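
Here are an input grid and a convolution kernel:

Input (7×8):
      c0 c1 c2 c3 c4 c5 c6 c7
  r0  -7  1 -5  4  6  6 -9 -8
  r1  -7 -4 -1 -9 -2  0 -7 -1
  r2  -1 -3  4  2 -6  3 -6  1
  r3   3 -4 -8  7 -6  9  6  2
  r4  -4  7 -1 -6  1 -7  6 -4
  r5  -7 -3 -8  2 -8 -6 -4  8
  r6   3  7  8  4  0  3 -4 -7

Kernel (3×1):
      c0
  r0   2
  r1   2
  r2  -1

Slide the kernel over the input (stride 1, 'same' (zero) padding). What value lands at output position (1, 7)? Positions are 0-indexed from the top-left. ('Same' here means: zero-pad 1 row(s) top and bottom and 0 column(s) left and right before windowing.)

The receptive field on the zero-padded input at this output position is [-8 / -1 / 1]. Elementwise product with the kernel and sum: -8·2 + -1·2 + 1·-1.

-19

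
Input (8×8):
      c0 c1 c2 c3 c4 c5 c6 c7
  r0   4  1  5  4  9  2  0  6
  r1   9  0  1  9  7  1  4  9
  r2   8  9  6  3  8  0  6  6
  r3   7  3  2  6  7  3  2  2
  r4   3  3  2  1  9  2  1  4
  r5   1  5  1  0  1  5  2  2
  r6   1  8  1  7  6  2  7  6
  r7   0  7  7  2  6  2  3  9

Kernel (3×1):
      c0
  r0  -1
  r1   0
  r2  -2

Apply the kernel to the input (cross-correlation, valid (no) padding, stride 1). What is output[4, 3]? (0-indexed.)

-15

The receptive field on the input at this output position is [1 / 0 / 7]. Elementwise product with the kernel and sum: 1·-1 + 7·-2.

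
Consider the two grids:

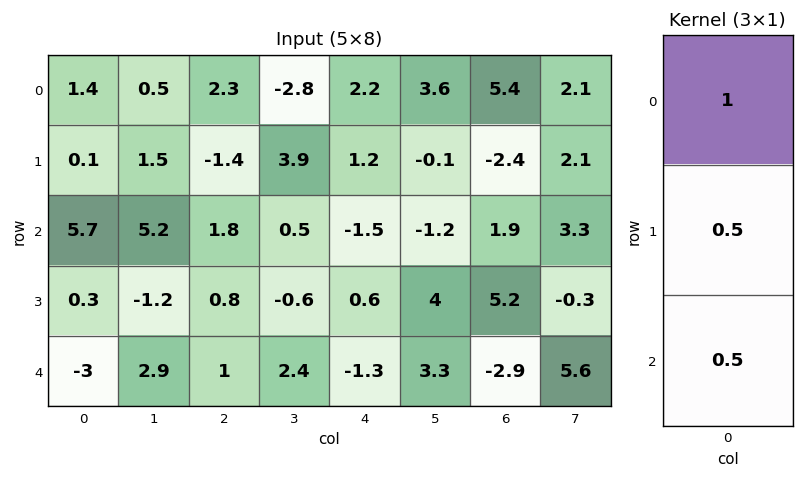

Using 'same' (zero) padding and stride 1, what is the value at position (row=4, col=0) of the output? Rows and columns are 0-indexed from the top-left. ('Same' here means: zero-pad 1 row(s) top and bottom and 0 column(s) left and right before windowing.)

The receptive field on the zero-padded input at this output position is [0.3 / -3 / 0]. Elementwise product with the kernel and sum: 0.3·1 + -3·0.5 + 0·0.5.

-1.2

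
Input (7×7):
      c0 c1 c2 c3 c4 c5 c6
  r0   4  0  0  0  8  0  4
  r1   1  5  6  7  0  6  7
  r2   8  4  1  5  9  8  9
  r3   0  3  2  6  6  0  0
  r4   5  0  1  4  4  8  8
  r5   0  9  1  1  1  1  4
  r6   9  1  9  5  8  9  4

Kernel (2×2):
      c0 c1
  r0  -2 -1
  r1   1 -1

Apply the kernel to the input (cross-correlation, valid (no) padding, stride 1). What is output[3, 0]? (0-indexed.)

The receptive field on the input at this output position is [0 3 / 5 0]. Elementwise product with the kernel and sum: 0·-2 + 3·-1 + 5·1 + 0·-1.

2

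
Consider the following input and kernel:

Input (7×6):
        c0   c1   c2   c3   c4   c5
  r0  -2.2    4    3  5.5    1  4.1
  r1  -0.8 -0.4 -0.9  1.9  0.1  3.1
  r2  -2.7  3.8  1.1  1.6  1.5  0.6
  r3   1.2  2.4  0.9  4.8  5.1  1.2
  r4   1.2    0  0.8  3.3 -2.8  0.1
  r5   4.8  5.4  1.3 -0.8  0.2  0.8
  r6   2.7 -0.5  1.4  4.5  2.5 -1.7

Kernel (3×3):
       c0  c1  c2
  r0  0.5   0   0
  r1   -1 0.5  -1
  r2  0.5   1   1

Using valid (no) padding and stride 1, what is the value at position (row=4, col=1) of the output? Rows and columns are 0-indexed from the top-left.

1.7

The receptive field on the input at this output position is [0 0.8 3.3 / 5.4 1.3 -0.8 / -0.5 1.4 4.5]. Elementwise product with the kernel and sum: 0·0.5 + 5.4·-1 + 1.3·0.5 + -0.8·-1 + -0.5·0.5 + 1.4·1 + 4.5·1.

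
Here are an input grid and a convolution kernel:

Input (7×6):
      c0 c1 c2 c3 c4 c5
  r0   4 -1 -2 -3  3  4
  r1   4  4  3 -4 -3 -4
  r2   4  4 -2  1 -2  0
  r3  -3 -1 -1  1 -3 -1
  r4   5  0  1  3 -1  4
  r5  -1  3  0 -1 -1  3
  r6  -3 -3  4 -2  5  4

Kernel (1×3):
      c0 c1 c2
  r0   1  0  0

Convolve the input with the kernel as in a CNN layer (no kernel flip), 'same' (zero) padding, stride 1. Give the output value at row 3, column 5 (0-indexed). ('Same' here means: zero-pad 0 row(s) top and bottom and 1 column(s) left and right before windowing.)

The receptive field on the zero-padded input at this output position is [-3 -1 0]. Elementwise product with the kernel and sum: -3·1.

-3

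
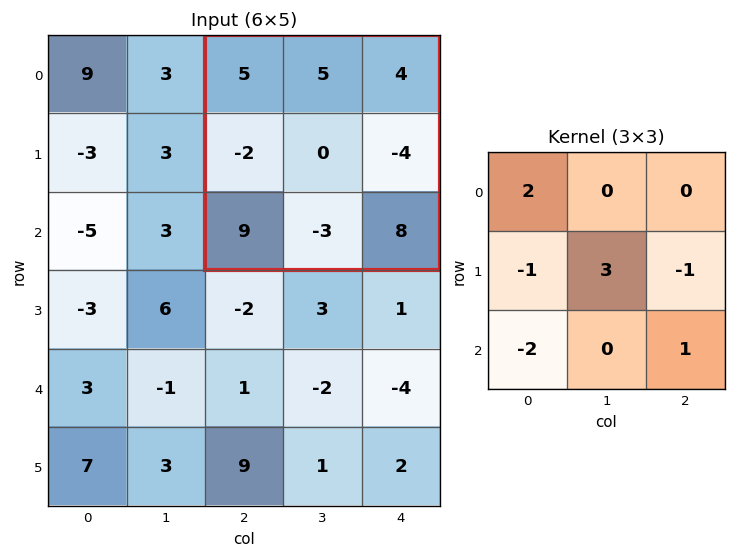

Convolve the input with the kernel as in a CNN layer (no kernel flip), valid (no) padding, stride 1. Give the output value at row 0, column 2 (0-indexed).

6

The receptive field on the input at this output position is [5 5 4 / -2 0 -4 / 9 -3 8]. Elementwise product with the kernel and sum: 5·2 + -2·-1 + 0·3 + -4·-1 + 9·-2 + 8·1.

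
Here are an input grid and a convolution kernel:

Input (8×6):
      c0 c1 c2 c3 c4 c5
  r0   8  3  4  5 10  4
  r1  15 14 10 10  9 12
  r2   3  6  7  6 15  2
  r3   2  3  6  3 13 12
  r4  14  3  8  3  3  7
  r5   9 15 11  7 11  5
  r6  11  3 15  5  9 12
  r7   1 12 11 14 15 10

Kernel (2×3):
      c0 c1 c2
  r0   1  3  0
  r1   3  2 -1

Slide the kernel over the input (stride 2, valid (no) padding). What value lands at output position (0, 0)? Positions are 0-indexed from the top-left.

The receptive field on the input at this output position is [8 3 4 / 15 14 10]. Elementwise product with the kernel and sum: 8·1 + 3·3 + 15·3 + 14·2 + 10·-1.

80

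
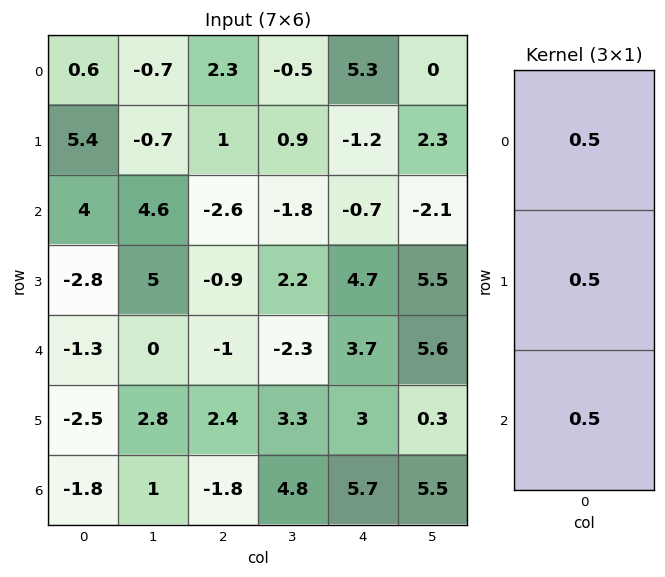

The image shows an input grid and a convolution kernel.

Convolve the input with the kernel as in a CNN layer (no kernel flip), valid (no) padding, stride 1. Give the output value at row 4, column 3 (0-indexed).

2.9

The receptive field on the input at this output position is [-2.3 / 3.3 / 4.8]. Elementwise product with the kernel and sum: -2.3·0.5 + 3.3·0.5 + 4.8·0.5.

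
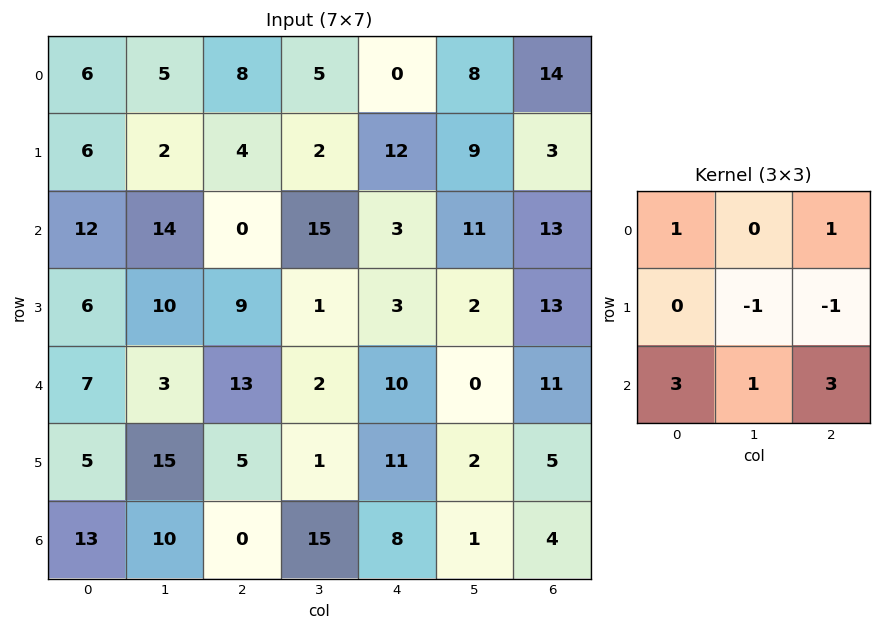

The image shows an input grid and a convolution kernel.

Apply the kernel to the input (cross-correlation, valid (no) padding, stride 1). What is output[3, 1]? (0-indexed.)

The receptive field on the input at this output position is [10 9 1 / 3 13 2 / 15 5 1]. Elementwise product with the kernel and sum: 10·1 + 1·1 + 13·-1 + 2·-1 + 15·3 + 5·1 + 1·3.

49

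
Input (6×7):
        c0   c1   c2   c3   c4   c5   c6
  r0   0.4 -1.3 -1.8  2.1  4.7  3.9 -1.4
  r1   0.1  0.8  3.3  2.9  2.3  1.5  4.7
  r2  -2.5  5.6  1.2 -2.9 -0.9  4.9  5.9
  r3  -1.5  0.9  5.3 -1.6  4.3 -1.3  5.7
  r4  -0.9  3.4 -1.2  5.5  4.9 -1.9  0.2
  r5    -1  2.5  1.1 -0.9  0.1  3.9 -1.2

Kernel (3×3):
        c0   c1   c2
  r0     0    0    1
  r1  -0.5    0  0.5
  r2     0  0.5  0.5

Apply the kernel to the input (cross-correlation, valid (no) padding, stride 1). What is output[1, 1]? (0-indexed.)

The receptive field on the input at this output position is [0.8 3.3 2.9 / 5.6 1.2 -2.9 / 0.9 5.3 -1.6]. Elementwise product with the kernel and sum: 2.9·1 + 5.6·-0.5 + -2.9·0.5 + 5.3·0.5 + -1.6·0.5.

0.5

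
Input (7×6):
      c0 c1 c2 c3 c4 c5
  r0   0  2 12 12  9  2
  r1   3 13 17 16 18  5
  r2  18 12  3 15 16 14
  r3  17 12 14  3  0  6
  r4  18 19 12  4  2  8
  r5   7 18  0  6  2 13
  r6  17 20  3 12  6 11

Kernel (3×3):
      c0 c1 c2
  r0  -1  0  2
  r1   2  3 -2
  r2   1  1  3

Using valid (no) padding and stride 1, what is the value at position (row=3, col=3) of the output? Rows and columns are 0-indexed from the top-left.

The receptive field on the input at this output position is [3 0 6 / 4 2 8 / 6 2 13]. Elementwise product with the kernel and sum: 3·-1 + 6·2 + 4·2 + 2·3 + 8·-2 + 6·1 + 2·1 + 13·3.

54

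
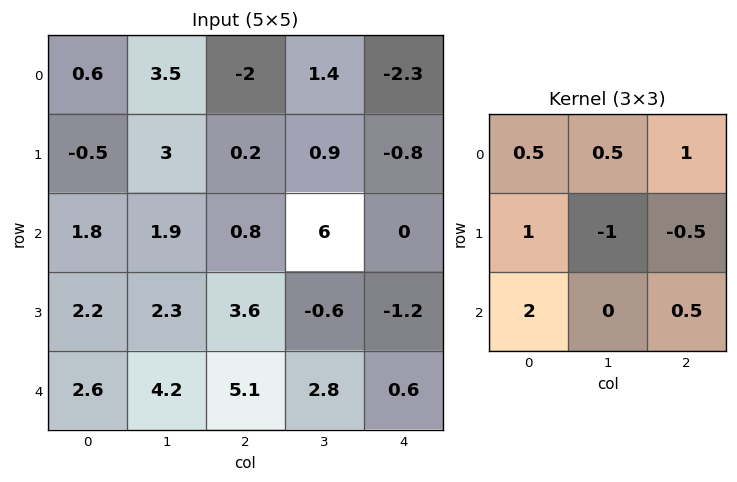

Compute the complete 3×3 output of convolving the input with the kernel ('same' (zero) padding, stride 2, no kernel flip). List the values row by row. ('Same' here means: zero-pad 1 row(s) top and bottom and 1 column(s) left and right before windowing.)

-0.85 11.25 5.5
1.15 4.9 4.85
-1.3 0.05 1.3

Output[0,0]: The receptive field on the zero-padded input at this output position is [0 0 0 / 0 0.6 3.5 / 0 -0.5 3]. Elementwise product with the kernel and sum: 0·0.5 + 0·0.5 + 0·1 + 0·1 + 0.6·-1 + 3.5·-0.5 + 0·2 + 3·0.5.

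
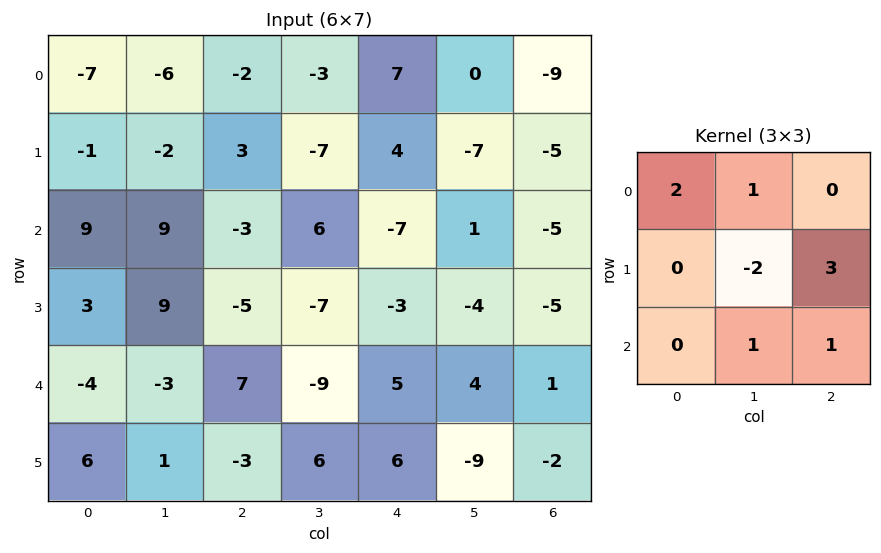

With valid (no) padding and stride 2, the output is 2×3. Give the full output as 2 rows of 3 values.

Output[0,0]: The receptive field on the input at this output position is [-7 -6 -2 / -1 -2 3 / 9 9 -3]. Elementwise product with the kernel and sum: -7·2 + -6·1 + -2·-2 + 3·3 + 9·1 + -3·1.

-1 18 9
-2 1 -15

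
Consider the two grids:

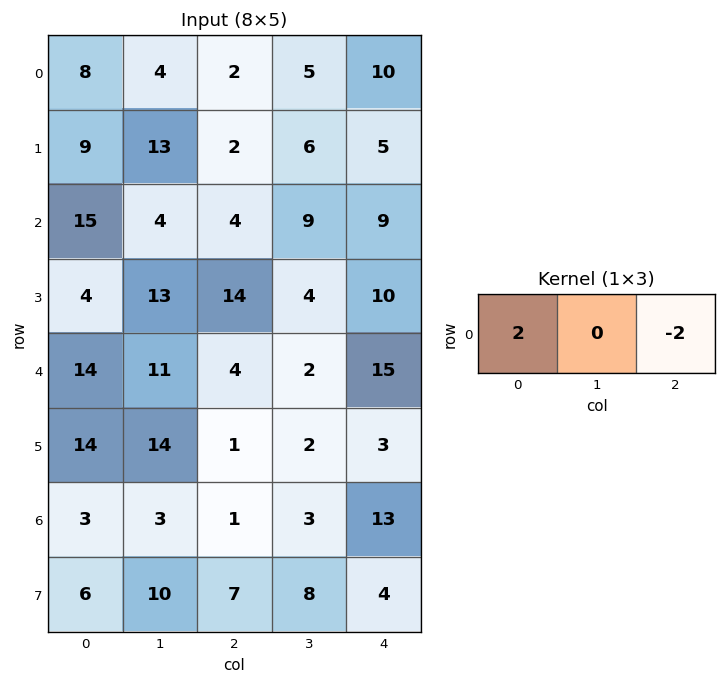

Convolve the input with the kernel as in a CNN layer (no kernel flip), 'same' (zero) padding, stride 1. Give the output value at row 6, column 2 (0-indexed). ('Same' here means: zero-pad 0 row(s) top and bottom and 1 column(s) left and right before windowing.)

The receptive field on the zero-padded input at this output position is [3 1 3]. Elementwise product with the kernel and sum: 3·2 + 3·-2.

0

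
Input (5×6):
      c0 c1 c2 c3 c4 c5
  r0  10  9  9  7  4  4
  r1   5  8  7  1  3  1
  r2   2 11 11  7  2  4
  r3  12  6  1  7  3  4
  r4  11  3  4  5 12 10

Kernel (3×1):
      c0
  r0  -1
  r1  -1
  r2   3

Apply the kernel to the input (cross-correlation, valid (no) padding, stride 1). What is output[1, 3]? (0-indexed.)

13

The receptive field on the input at this output position is [1 / 7 / 7]. Elementwise product with the kernel and sum: 1·-1 + 7·-1 + 7·3.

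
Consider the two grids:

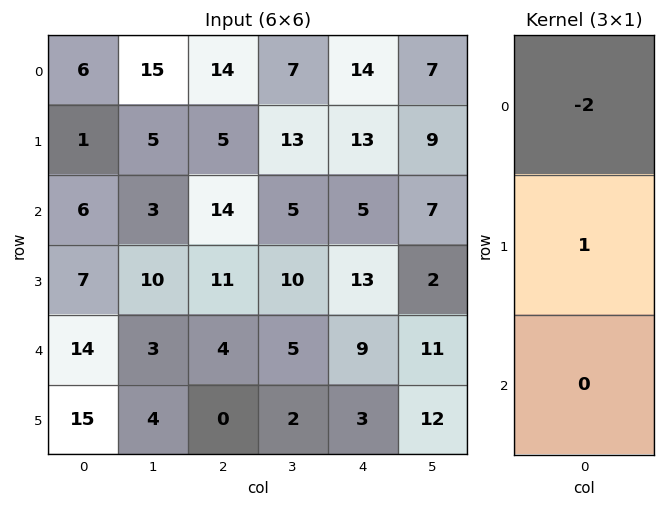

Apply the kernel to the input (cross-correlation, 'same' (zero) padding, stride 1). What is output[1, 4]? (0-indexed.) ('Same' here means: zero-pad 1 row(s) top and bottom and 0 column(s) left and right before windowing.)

The receptive field on the zero-padded input at this output position is [14 / 13 / 5]. Elementwise product with the kernel and sum: 14·-2 + 13·1.

-15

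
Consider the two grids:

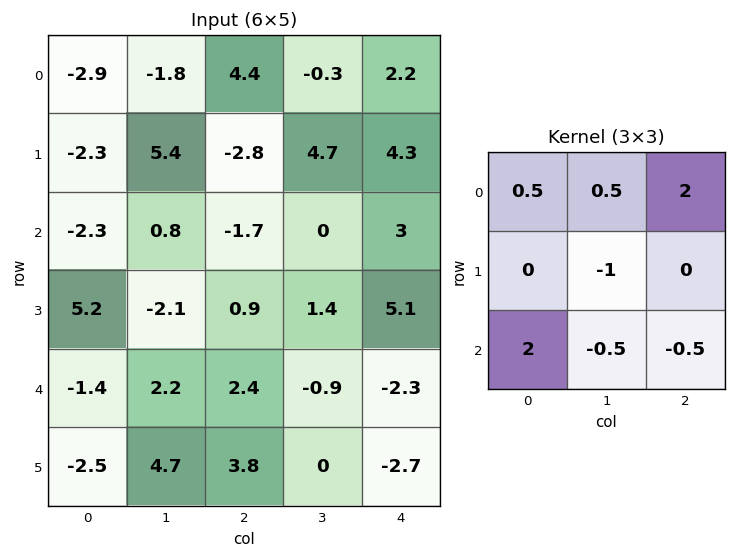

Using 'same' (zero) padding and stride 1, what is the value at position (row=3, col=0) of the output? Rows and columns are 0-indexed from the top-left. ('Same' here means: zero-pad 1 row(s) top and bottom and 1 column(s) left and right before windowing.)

-5.15

The receptive field on the zero-padded input at this output position is [0 -2.3 0.8 / 0 5.2 -2.1 / 0 -1.4 2.2]. Elementwise product with the kernel and sum: 0·0.5 + -2.3·0.5 + 0.8·2 + 5.2·-1 + 0·2 + -1.4·-0.5 + 2.2·-0.5.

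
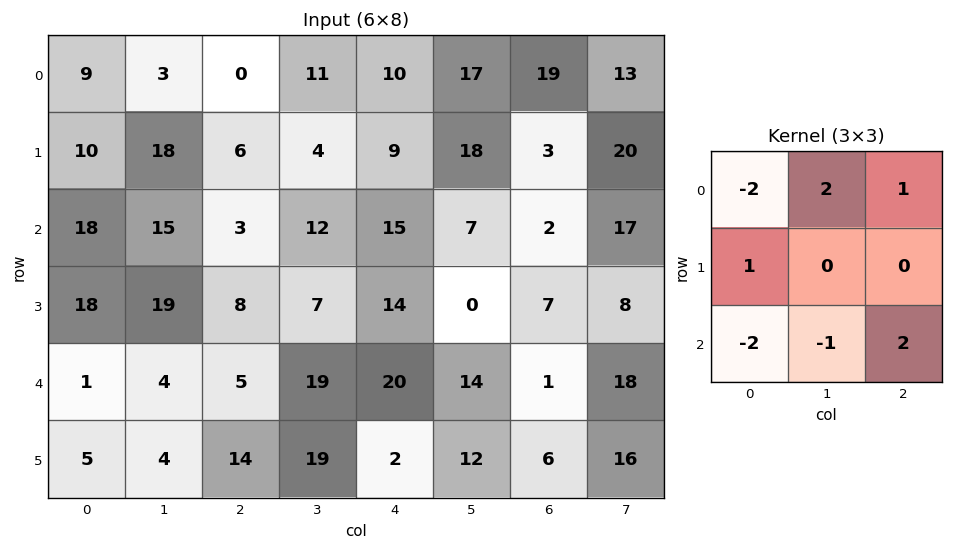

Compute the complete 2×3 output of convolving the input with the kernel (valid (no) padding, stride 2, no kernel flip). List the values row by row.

-47 50 9
19 52 -52

Output[0,0]: The receptive field on the input at this output position is [9 3 0 / 10 18 6 / 18 15 3]. Elementwise product with the kernel and sum: 9·-2 + 3·2 + 0·1 + 10·1 + 18·-2 + 15·-1 + 3·2.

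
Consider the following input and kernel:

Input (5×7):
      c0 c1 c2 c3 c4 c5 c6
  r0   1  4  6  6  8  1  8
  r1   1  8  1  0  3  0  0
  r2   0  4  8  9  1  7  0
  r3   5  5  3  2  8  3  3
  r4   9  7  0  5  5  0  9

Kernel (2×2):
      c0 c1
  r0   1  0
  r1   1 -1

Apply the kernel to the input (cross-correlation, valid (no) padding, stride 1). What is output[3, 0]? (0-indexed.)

The receptive field on the input at this output position is [5 5 / 9 7]. Elementwise product with the kernel and sum: 5·1 + 9·1 + 7·-1.

7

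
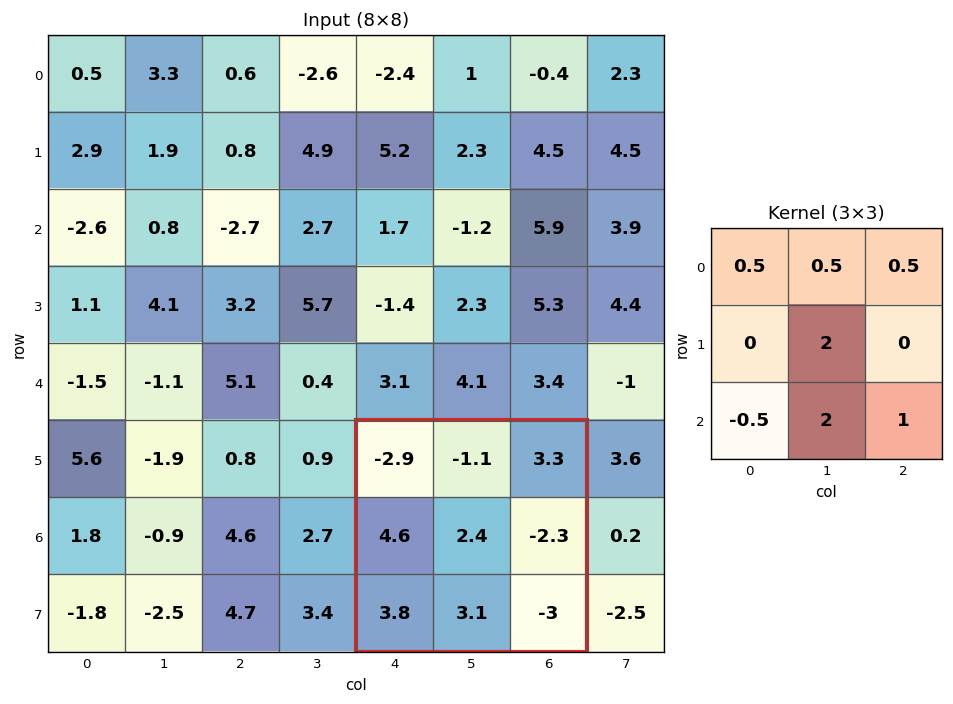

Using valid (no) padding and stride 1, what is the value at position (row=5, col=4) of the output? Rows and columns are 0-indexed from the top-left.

5.75

The receptive field on the input at this output position is [-2.9 -1.1 3.3 / 4.6 2.4 -2.3 / 3.8 3.1 -3]. Elementwise product with the kernel and sum: -2.9·0.5 + -1.1·0.5 + 3.3·0.5 + 2.4·2 + 3.8·-0.5 + 3.1·2 + -3·1.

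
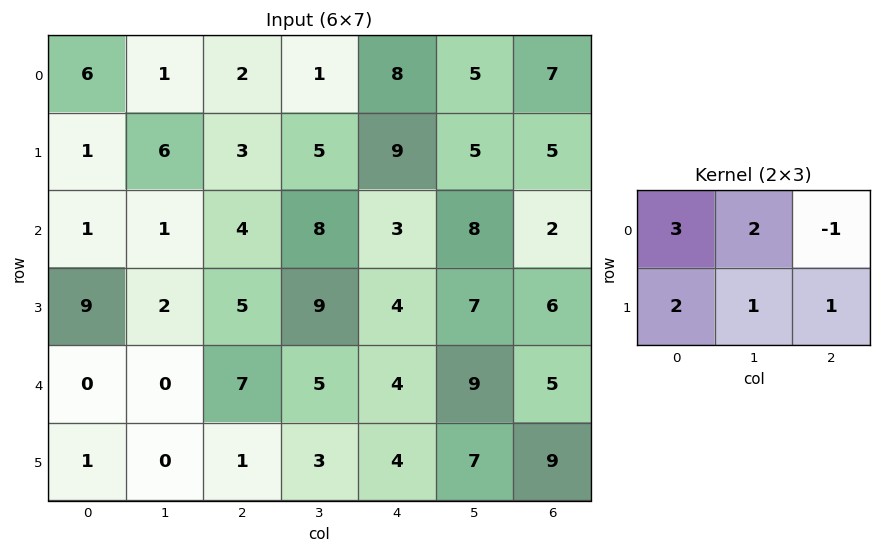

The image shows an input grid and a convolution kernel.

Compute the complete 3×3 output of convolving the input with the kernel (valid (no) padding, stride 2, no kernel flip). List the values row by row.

Output[0,0]: The receptive field on the input at this output position is [6 1 2 / 1 6 3]. Elementwise product with the kernel and sum: 6·3 + 1·2 + 2·-1 + 1·2 + 6·1 + 3·1.

29 20 55
26 48 44
-4 36 49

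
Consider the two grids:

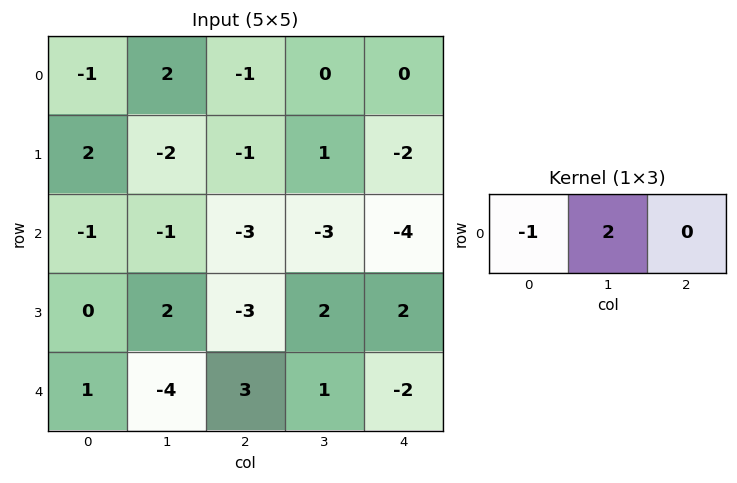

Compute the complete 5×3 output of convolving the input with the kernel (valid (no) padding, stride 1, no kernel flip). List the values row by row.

Output[0,0]: The receptive field on the input at this output position is [-1 2 -1]. Elementwise product with the kernel and sum: -1·-1 + 2·2.

5 -4 1
-6 0 3
-1 -5 -3
4 -8 7
-9 10 -1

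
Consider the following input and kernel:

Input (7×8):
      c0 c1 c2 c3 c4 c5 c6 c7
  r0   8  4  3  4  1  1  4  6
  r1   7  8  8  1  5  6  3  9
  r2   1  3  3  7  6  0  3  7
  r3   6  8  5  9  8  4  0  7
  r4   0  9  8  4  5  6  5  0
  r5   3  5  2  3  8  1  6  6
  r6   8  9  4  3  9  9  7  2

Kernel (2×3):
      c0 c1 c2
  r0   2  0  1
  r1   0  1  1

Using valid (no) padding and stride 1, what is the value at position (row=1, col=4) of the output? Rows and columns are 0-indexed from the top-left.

16

The receptive field on the input at this output position is [5 6 3 / 6 0 3]. Elementwise product with the kernel and sum: 5·2 + 3·1 + 0·1 + 3·1.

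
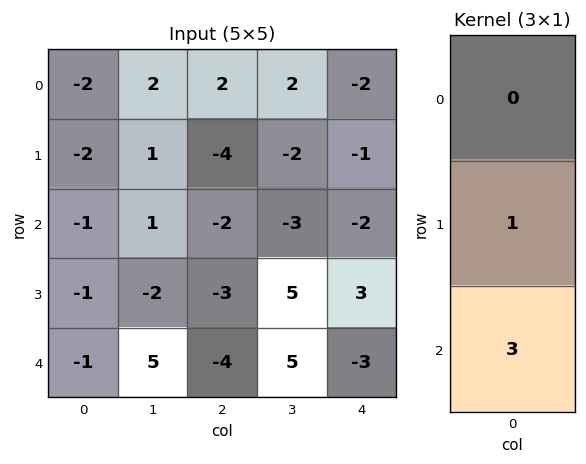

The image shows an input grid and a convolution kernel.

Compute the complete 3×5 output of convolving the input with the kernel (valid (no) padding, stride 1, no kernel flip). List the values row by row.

Output[0,0]: The receptive field on the input at this output position is [-2 / -2 / -1]. Elementwise product with the kernel and sum: -2·1 + -1·3.

-5 4 -10 -11 -7
-4 -5 -11 12 7
-4 13 -15 20 -6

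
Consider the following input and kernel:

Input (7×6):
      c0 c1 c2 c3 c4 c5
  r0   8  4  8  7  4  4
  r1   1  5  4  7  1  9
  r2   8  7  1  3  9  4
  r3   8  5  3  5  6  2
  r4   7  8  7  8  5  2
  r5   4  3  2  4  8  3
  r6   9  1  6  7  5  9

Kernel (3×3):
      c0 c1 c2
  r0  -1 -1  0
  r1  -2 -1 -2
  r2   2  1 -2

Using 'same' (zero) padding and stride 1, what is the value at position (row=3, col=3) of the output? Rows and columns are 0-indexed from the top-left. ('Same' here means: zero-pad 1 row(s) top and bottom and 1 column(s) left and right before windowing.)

-15

The receptive field on the zero-padded input at this output position is [1 3 9 / 3 5 6 / 7 8 5]. Elementwise product with the kernel and sum: 1·-1 + 3·-1 + 3·-2 + 5·-1 + 6·-2 + 7·2 + 8·1 + 5·-2.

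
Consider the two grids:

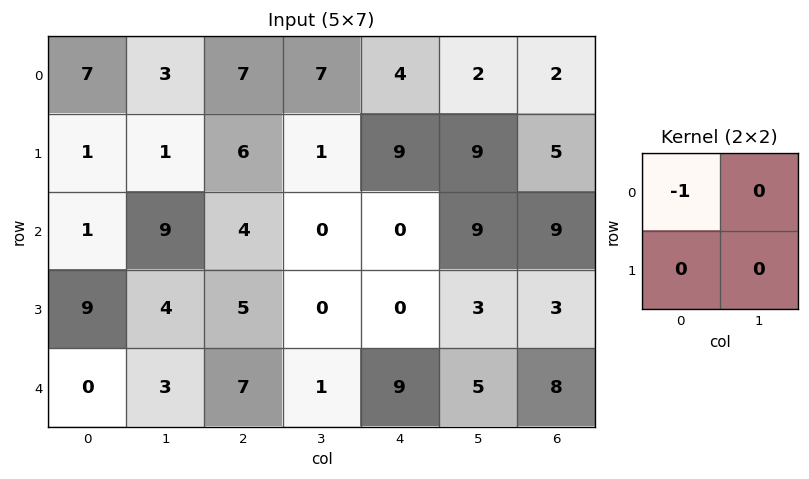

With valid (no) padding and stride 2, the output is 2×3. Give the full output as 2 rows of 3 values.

-7 -7 -4
-1 -4 0

Output[0,0]: The receptive field on the input at this output position is [7 3 / 1 1]. Elementwise product with the kernel and sum: 7·-1.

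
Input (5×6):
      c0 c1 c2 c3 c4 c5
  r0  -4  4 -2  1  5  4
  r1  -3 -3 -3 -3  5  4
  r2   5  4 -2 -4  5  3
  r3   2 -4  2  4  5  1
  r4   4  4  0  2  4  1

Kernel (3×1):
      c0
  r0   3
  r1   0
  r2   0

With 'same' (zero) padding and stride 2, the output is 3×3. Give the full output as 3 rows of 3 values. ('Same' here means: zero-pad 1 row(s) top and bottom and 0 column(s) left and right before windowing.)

0 0 0
-9 -9 15
6 6 15

Output[0,0]: The receptive field on the zero-padded input at this output position is [0 / -4 / -3]. Elementwise product with the kernel and sum: 0·3.
Output[0,1]: The receptive field on the zero-padded input at this output position is [0 / -2 / -3]. Elementwise product with the kernel and sum: 0·3.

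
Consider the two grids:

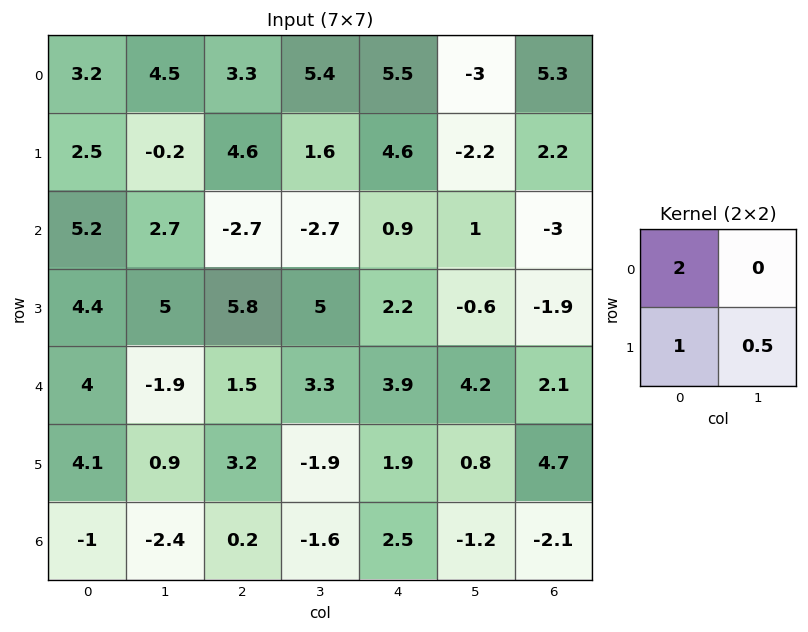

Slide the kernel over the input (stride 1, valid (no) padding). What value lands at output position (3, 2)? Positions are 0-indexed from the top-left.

The receptive field on the input at this output position is [5.8 5 / 1.5 3.3]. Elementwise product with the kernel and sum: 5.8·2 + 1.5·1 + 3.3·0.5.

14.75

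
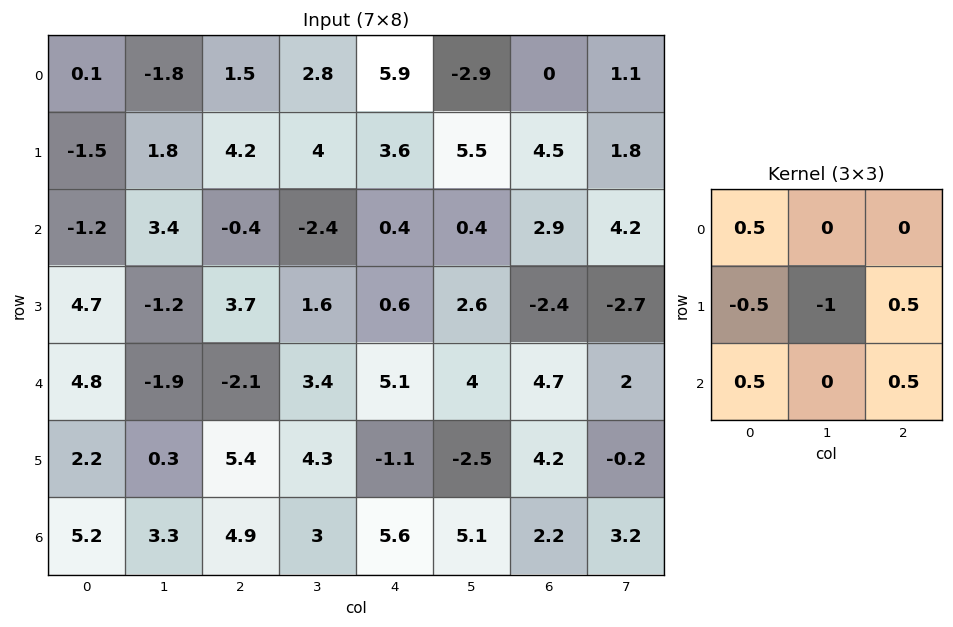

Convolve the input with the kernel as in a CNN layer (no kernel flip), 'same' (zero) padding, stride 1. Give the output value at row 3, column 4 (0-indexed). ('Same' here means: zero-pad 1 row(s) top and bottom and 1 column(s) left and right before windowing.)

2.4

The receptive field on the zero-padded input at this output position is [-2.4 0.4 0.4 / 1.6 0.6 2.6 / 3.4 5.1 4]. Elementwise product with the kernel and sum: -2.4·0.5 + 1.6·-0.5 + 0.6·-1 + 2.6·0.5 + 3.4·0.5 + 4·0.5.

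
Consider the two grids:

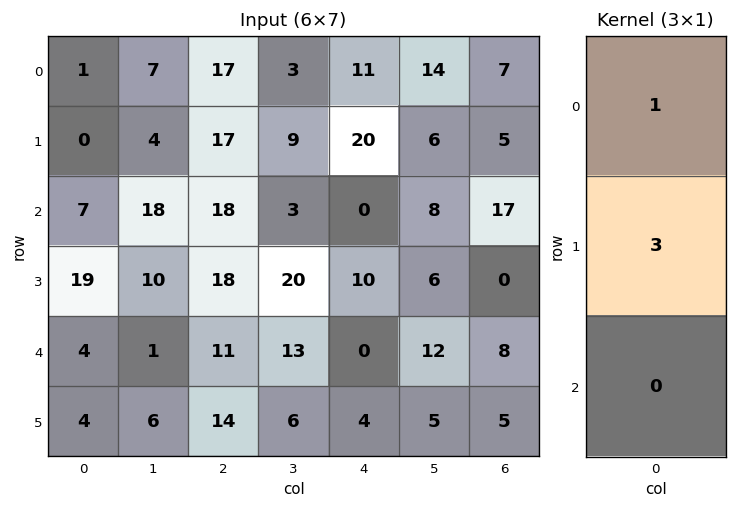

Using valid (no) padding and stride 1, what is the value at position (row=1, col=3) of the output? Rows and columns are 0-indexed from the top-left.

18

The receptive field on the input at this output position is [9 / 3 / 20]. Elementwise product with the kernel and sum: 9·1 + 3·3.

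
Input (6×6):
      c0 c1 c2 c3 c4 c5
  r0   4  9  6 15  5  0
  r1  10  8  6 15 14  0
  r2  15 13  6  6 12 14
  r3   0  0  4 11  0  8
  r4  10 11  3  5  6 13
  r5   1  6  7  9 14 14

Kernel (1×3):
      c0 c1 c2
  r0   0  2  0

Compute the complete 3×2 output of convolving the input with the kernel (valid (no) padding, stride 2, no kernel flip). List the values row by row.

18 30
26 12
22 10

Output[0,0]: The receptive field on the input at this output position is [4 9 6]. Elementwise product with the kernel and sum: 9·2.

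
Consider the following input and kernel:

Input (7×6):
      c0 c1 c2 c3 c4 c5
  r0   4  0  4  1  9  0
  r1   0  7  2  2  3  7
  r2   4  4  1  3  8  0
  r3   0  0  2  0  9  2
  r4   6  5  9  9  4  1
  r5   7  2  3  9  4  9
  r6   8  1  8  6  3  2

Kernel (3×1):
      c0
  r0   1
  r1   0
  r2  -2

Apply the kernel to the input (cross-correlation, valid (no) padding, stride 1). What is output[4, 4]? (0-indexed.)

-2

The receptive field on the input at this output position is [4 / 4 / 3]. Elementwise product with the kernel and sum: 4·1 + 3·-2.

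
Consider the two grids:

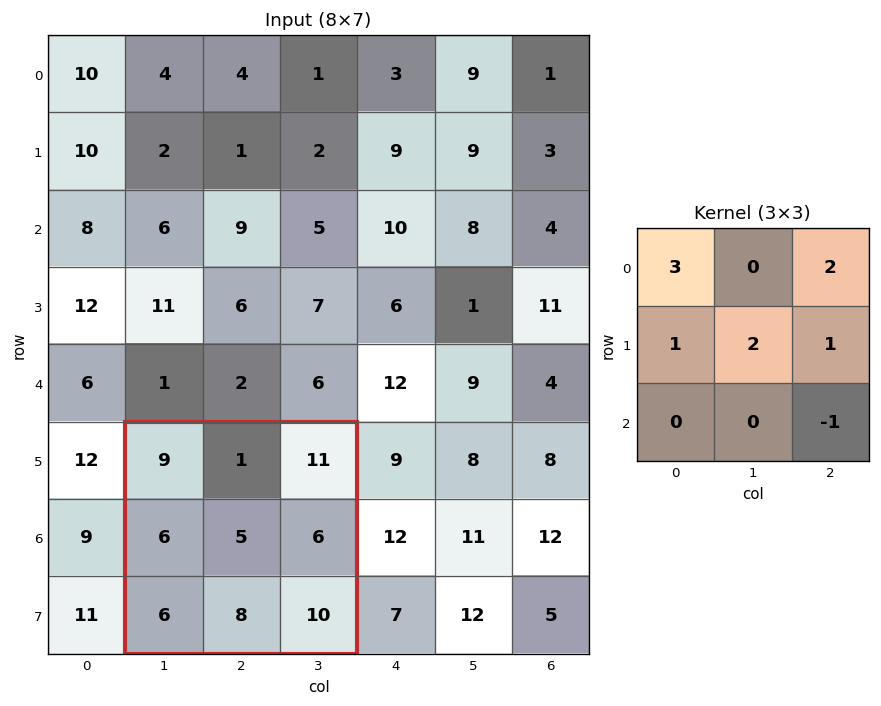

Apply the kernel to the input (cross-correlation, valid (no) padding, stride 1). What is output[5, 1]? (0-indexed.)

61

The receptive field on the input at this output position is [9 1 11 / 6 5 6 / 6 8 10]. Elementwise product with the kernel and sum: 9·3 + 11·2 + 6·1 + 5·2 + 6·1 + 10·-1.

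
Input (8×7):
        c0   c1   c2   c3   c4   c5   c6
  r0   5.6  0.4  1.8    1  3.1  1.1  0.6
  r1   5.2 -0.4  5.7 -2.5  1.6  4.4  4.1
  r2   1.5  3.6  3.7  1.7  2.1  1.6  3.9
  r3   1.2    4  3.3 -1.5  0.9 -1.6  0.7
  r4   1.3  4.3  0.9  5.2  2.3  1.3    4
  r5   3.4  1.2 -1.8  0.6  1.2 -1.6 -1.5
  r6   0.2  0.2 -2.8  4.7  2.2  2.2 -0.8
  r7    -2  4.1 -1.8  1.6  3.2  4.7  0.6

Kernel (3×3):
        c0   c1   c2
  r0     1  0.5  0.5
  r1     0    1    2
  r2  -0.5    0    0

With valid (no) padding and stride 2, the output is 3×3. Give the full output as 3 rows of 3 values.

Output[0,0]: The receptive field on the input at this output position is [5.6 0.4 1.8 / 5.2 -0.4 5.7 / 1.5 3.6 3.7]. Elementwise product with the kernel and sum: 5.6·1 + 0.4·0.5 + 1.8·0.5 + -0.4·1 + 5.7·2 + 1.5·-0.5.
Output[0,1]: The receptive field on the input at this output position is [1.8 1 3.1 / 5.7 -2.5 1.6 / 3.7 1.7 2.1]. Elementwise product with the kernel and sum: 1.8·1 + 1·0.5 + 3.1·0.5 + -2.5·1 + 1.6·2 + 3.7·-0.5.

16.95 2.7 15.5
15.1 5.45 3.5
1.4 9.05 -0.75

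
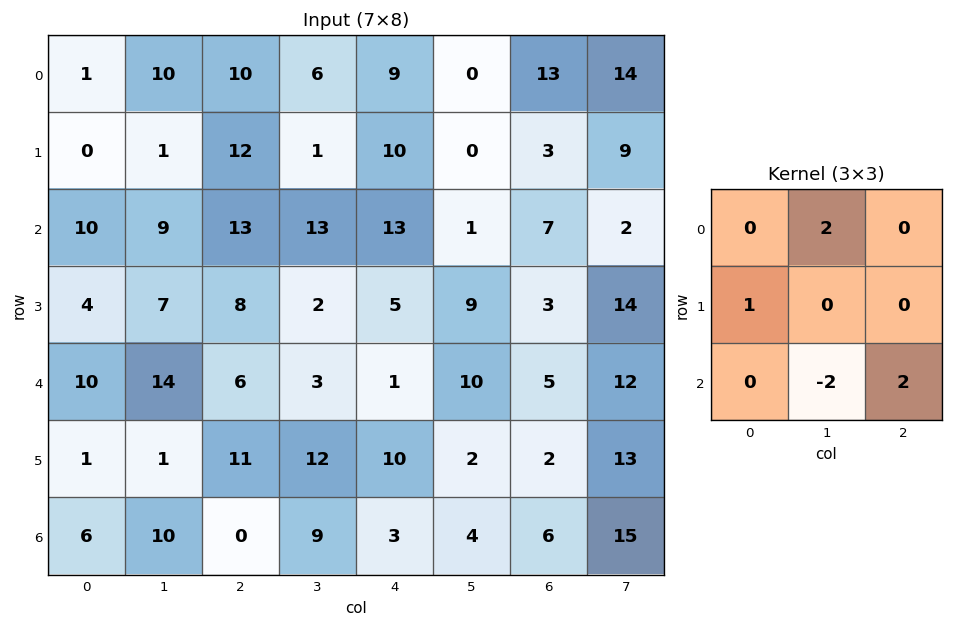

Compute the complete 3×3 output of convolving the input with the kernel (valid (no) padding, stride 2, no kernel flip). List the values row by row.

Output[0,0]: The receptive field on the input at this output position is [1 10 10 / 0 1 12 / 10 9 13]. Elementwise product with the kernel and sum: 10·2 + 0·1 + 9·-2 + 13·2.

28 24 22
6 30 -3
9 5 34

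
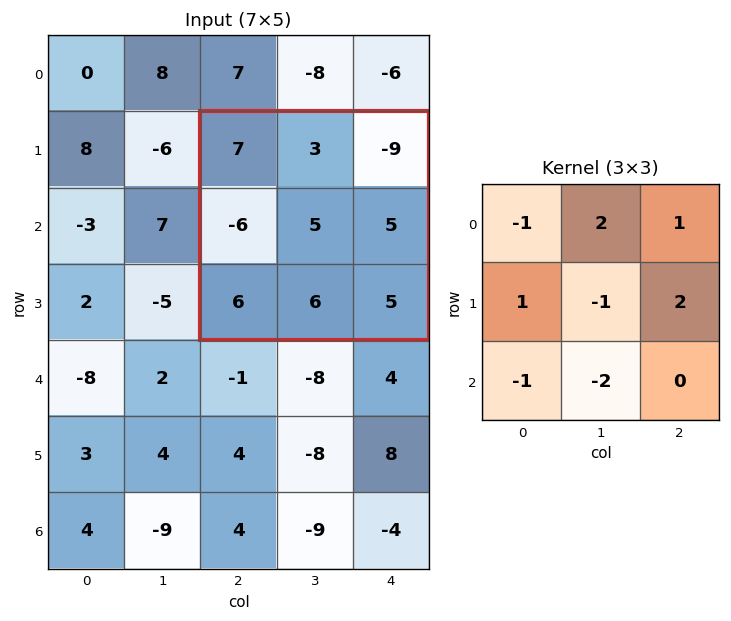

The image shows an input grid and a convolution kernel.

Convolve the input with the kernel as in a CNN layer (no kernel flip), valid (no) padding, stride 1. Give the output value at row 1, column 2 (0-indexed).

-29

The receptive field on the input at this output position is [7 3 -9 / -6 5 5 / 6 6 5]. Elementwise product with the kernel and sum: 7·-1 + 3·2 + -9·1 + -6·1 + 5·-1 + 5·2 + 6·-1 + 6·-2.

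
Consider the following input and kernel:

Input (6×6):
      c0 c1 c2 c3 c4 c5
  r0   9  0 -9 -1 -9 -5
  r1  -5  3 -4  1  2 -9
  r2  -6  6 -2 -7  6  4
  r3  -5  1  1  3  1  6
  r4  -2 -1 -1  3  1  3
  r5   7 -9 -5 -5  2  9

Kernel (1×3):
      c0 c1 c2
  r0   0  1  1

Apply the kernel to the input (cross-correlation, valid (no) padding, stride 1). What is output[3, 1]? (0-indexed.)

4

The receptive field on the input at this output position is [1 1 3]. Elementwise product with the kernel and sum: 1·1 + 3·1.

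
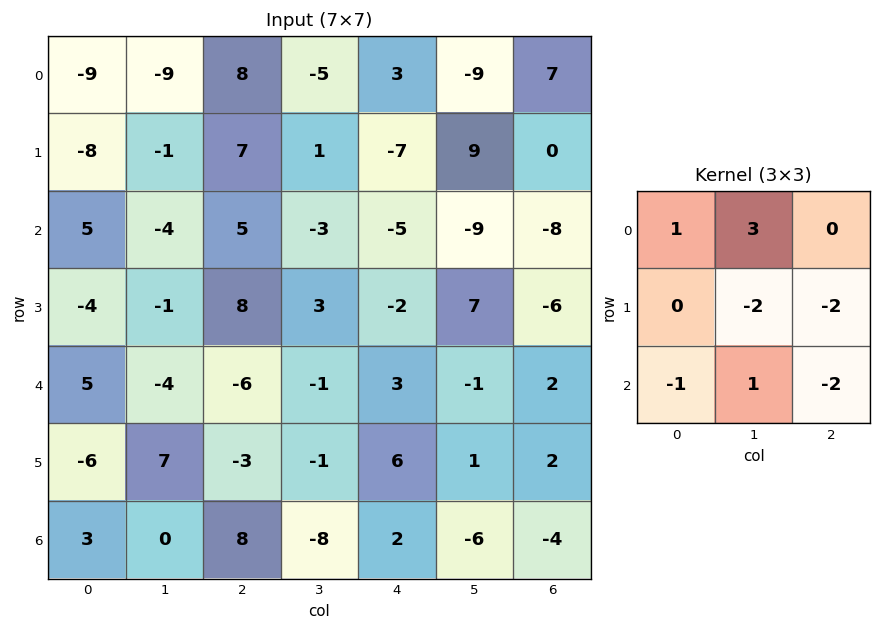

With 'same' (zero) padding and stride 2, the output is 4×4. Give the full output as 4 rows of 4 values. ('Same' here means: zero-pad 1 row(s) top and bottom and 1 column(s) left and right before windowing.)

Output[0,0]: The receptive field on the zero-padded input at this output position is [0 0 0 / 0 -9 -9 / 0 -8 -1]. Elementwise product with the kernel and sum: 0·1 + 0·3 + -9·-2 + -9·-2 + 0·-1 + -8·1 + -1·-2.
Output[0,1]: The receptive field on the zero-padded input at this output position is [0 0 0 / -9 8 -5 / -1 7 1]. Elementwise product with the kernel and sum: 0·1 + 0·3 + 8·-2 + -5·-2 + -1·-1 + 7·1 + 1·-2.

30 0 -14 -23
-28 19 -11 12
-34 29 -2 -14
-24 -2 25 15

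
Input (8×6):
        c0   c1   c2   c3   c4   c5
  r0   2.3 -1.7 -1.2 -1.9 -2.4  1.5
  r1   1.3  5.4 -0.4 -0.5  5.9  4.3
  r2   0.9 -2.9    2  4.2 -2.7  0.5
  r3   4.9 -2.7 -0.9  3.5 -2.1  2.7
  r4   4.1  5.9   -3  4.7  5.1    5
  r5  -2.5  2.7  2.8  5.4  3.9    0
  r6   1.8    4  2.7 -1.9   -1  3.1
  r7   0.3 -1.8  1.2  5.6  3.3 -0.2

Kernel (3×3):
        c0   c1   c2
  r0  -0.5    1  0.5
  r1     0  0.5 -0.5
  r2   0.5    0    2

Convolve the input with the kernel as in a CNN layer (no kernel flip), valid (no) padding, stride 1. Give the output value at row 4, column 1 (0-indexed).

-6.7

The receptive field on the input at this output position is [5.9 -3 4.7 / 2.7 2.8 5.4 / 4 2.7 -1.9]. Elementwise product with the kernel and sum: 5.9·-0.5 + -3·1 + 4.7·0.5 + 2.8·0.5 + 5.4·-0.5 + 4·0.5 + -1.9·2.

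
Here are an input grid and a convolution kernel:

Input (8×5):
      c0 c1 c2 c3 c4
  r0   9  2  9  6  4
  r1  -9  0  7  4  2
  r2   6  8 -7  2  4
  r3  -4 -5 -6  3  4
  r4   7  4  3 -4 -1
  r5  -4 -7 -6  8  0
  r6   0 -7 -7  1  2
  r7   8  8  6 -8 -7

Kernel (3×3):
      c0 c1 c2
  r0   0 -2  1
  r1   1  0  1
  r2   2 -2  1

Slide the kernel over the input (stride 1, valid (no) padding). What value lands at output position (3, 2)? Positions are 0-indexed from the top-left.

The receptive field on the input at this output position is [-6 3 4 / 3 -4 -1 / -6 8 0]. Elementwise product with the kernel and sum: 3·-2 + 4·1 + 3·1 + -1·1 + -6·2 + 8·-2 + 0·1.

-28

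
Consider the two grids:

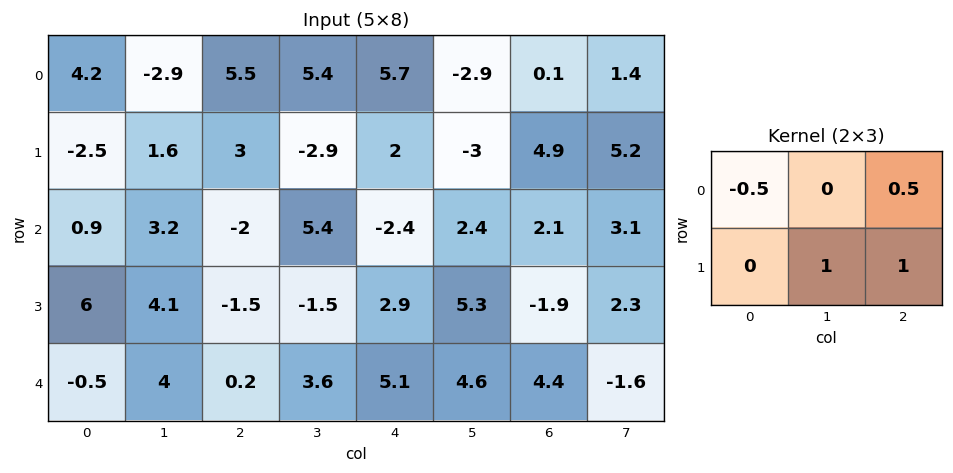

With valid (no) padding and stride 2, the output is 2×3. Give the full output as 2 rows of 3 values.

5.25 -0.8 -0.9
1.15 1.2 5.65

Output[0,0]: The receptive field on the input at this output position is [4.2 -2.9 5.5 / -2.5 1.6 3]. Elementwise product with the kernel and sum: 4.2·-0.5 + 5.5·0.5 + 1.6·1 + 3·1.
Output[0,1]: The receptive field on the input at this output position is [5.5 5.4 5.7 / 3 -2.9 2]. Elementwise product with the kernel and sum: 5.5·-0.5 + 5.7·0.5 + -2.9·1 + 2·1.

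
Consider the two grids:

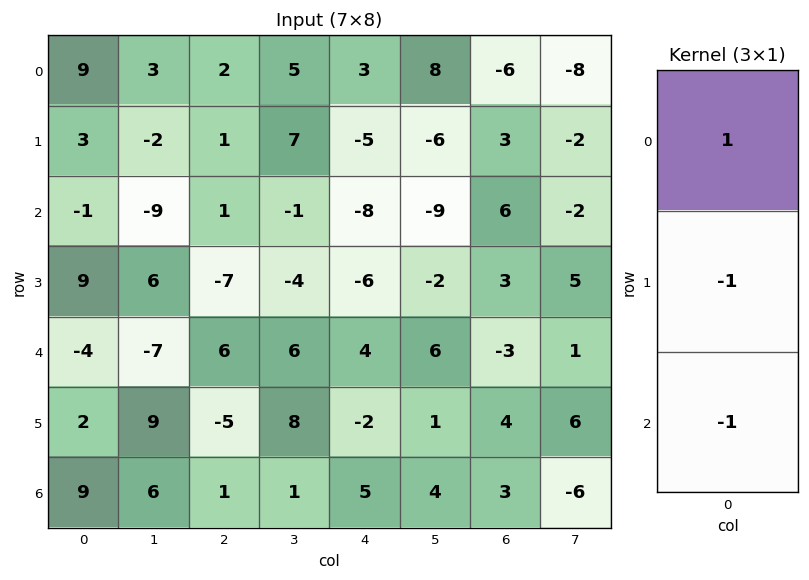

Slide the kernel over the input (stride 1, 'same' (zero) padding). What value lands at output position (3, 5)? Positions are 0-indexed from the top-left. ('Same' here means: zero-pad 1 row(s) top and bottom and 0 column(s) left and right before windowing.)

The receptive field on the zero-padded input at this output position is [-9 / -2 / 6]. Elementwise product with the kernel and sum: -9·1 + -2·-1 + 6·-1.

-13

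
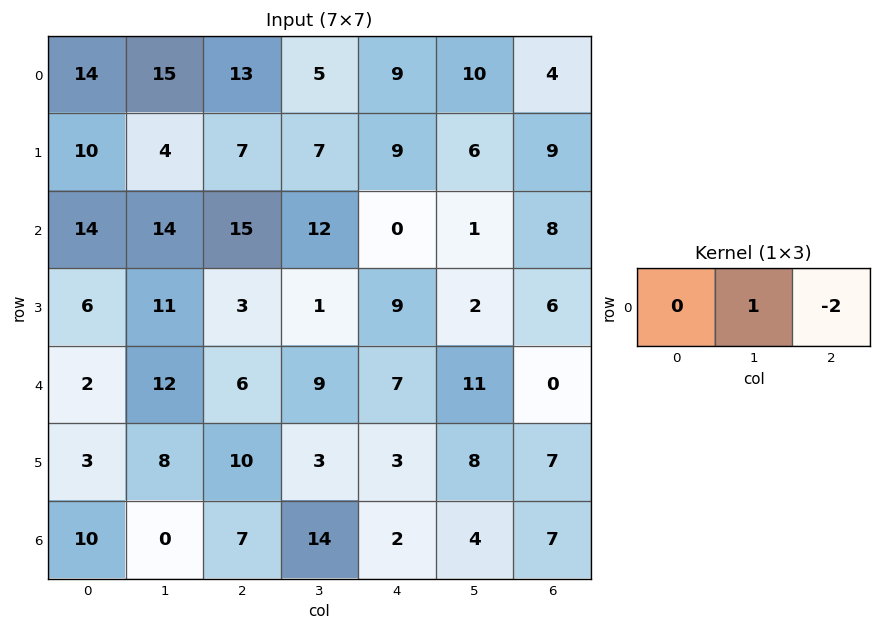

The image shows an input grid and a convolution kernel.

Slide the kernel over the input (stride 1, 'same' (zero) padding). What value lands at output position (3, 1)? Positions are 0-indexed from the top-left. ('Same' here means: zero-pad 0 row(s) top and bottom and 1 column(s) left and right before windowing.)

5

The receptive field on the zero-padded input at this output position is [6 11 3]. Elementwise product with the kernel and sum: 11·1 + 3·-2.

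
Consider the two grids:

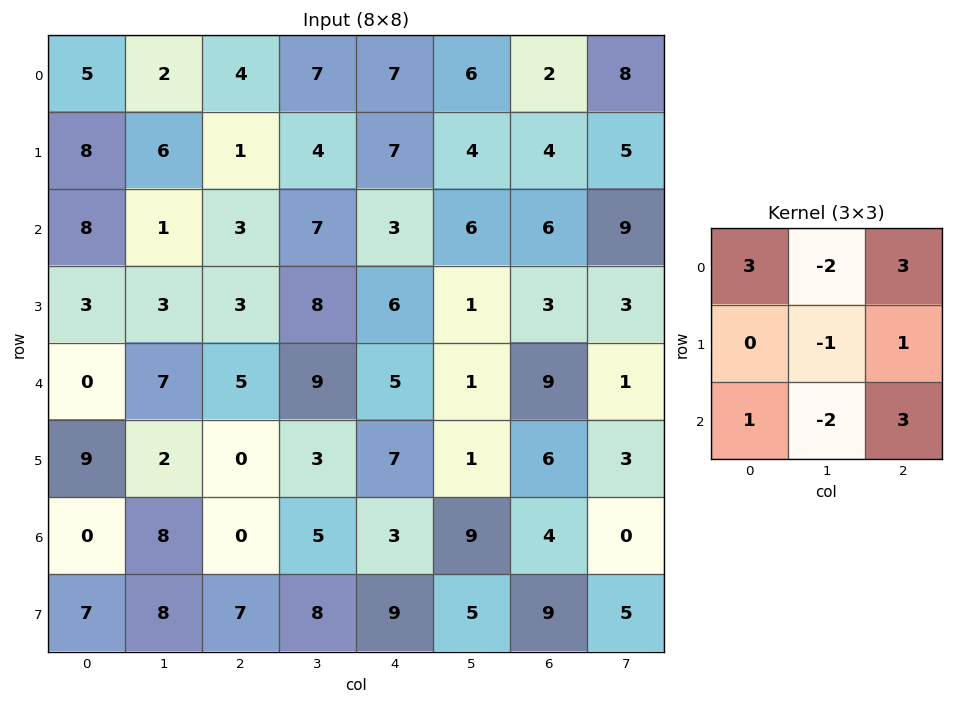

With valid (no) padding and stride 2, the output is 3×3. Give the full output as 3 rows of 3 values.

33 20 24
32 4 47
-17 15 42

Output[0,0]: The receptive field on the input at this output position is [5 2 4 / 8 6 1 / 8 1 3]. Elementwise product with the kernel and sum: 5·3 + 2·-2 + 4·3 + 6·-1 + 1·1 + 8·1 + 1·-2 + 3·3.
Output[0,1]: The receptive field on the input at this output position is [4 7 7 / 1 4 7 / 3 7 3]. Elementwise product with the kernel and sum: 4·3 + 7·-2 + 7·3 + 4·-1 + 7·1 + 3·1 + 7·-2 + 3·3.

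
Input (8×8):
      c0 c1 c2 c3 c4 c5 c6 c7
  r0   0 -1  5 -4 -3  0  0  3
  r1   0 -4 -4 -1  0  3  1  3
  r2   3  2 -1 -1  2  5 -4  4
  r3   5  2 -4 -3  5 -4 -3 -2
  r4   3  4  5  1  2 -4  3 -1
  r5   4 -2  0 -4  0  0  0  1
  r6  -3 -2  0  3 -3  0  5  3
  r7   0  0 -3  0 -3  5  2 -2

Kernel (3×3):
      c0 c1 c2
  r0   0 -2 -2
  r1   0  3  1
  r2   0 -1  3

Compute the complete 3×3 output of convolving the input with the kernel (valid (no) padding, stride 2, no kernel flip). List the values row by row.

Output[0,0]: The receptive field on the input at this output position is [0 -1 5 / 0 -4 -4 / 3 2 -1]. Elementwise product with the kernel and sum: -1·-2 + 5·-2 + -4·3 + -4·1 + 2·-1 + -1·3.
Output[0,1]: The receptive field on the input at this output position is [5 -4 -3 / -4 -1 0 / -1 -1 2]. Elementwise product with the kernel and sum: -4·-2 + -3·-2 + -1·3 + 0·1 + -1·-1 + 2·3.

-29 18 -7
11 -1 -4
-22 -30 17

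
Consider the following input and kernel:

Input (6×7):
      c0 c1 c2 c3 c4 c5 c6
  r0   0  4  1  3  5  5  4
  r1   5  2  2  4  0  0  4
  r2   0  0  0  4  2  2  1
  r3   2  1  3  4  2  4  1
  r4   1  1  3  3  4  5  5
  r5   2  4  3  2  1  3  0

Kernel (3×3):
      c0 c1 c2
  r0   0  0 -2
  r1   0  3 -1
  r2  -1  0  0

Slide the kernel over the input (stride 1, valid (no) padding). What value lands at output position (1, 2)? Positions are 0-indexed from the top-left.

The receptive field on the input at this output position is [2 4 0 / 0 4 2 / 3 4 2]. Elementwise product with the kernel and sum: 0·-2 + 4·3 + 2·-1 + 3·-1.

7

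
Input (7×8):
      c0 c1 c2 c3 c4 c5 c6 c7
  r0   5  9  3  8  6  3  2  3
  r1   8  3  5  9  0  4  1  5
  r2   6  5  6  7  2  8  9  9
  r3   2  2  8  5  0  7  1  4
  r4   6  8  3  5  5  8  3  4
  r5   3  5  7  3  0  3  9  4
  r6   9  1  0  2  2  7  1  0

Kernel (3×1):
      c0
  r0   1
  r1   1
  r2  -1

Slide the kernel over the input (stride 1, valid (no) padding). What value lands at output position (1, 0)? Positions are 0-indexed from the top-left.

The receptive field on the input at this output position is [8 / 6 / 2]. Elementwise product with the kernel and sum: 8·1 + 6·1 + 2·-1.

12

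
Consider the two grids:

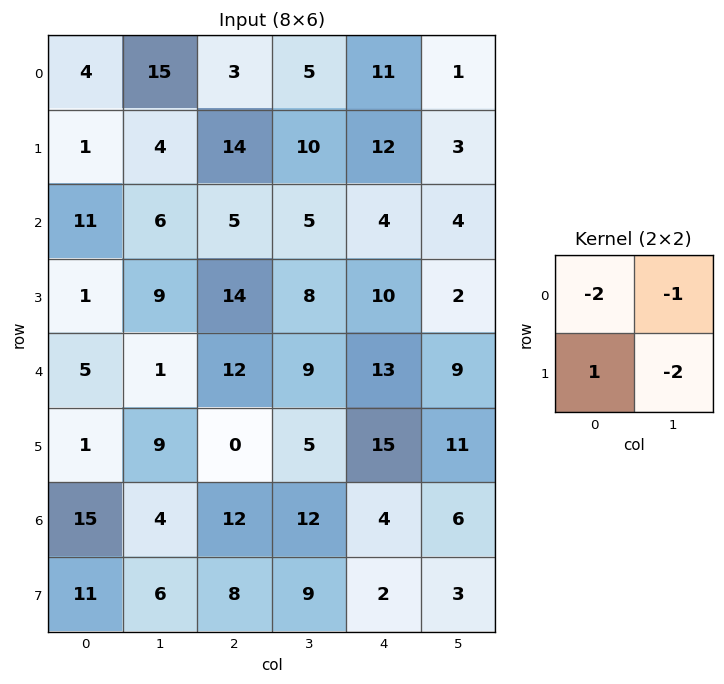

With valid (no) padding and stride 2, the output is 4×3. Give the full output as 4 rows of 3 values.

Output[0,0]: The receptive field on the input at this output position is [4 15 / 1 4]. Elementwise product with the kernel and sum: 4·-2 + 15·-1 + 1·1 + 4·-2.
Output[0,1]: The receptive field on the input at this output position is [3 5 / 14 10]. Elementwise product with the kernel and sum: 3·-2 + 5·-1 + 14·1 + 10·-2.

-30 -17 -17
-45 -17 -6
-28 -43 -42
-35 -46 -18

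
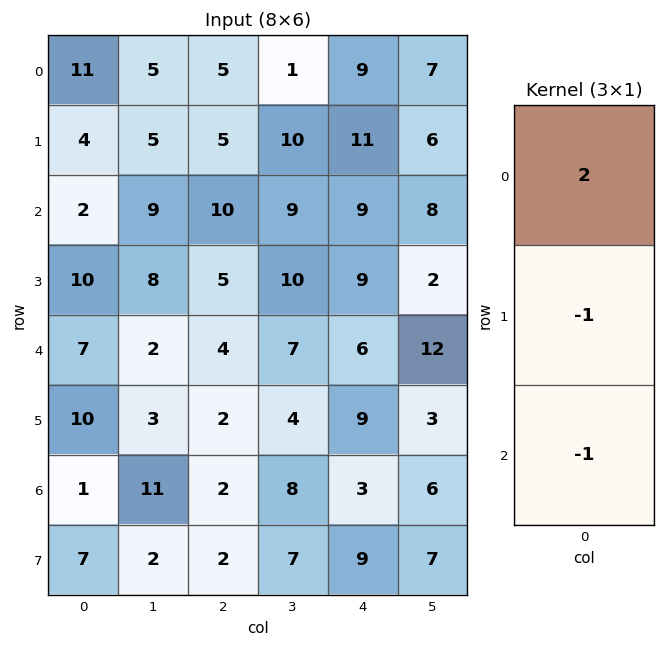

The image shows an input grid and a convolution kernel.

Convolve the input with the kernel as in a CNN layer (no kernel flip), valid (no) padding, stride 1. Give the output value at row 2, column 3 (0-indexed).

The receptive field on the input at this output position is [9 / 10 / 7]. Elementwise product with the kernel and sum: 9·2 + 10·-1 + 7·-1.

1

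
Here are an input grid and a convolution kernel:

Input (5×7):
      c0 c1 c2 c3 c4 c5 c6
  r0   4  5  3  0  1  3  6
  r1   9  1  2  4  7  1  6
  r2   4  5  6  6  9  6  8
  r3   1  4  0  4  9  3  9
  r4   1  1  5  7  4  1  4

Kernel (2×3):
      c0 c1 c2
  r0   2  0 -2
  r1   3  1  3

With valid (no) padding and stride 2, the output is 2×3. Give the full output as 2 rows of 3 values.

36 35 30
3 25 59

Output[0,0]: The receptive field on the input at this output position is [4 5 3 / 9 1 2]. Elementwise product with the kernel and sum: 4·2 + 3·-2 + 9·3 + 1·1 + 2·3.
Output[0,1]: The receptive field on the input at this output position is [3 0 1 / 2 4 7]. Elementwise product with the kernel and sum: 3·2 + 1·-2 + 2·3 + 4·1 + 7·3.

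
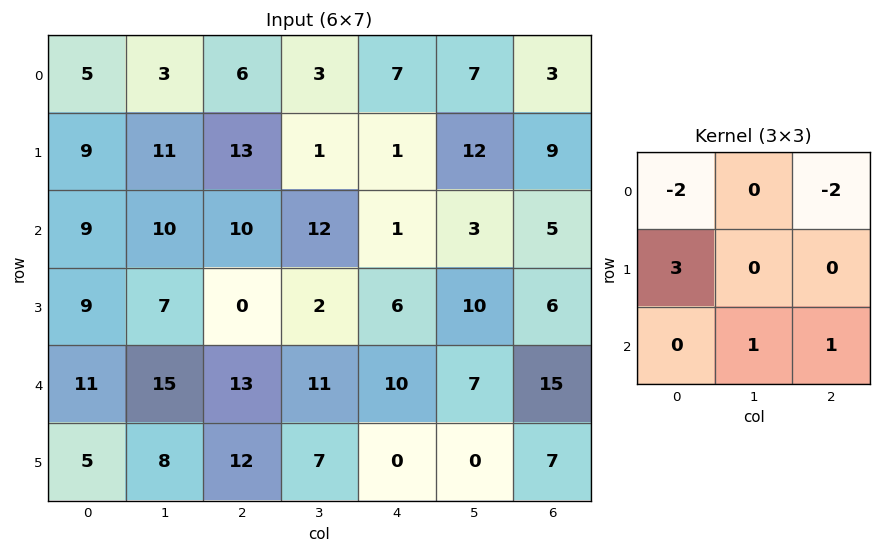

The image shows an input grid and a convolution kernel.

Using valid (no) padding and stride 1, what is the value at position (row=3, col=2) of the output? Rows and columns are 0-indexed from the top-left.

34

The receptive field on the input at this output position is [0 2 6 / 13 11 10 / 12 7 0]. Elementwise product with the kernel and sum: 0·-2 + 6·-2 + 13·3 + 7·1 + 0·1.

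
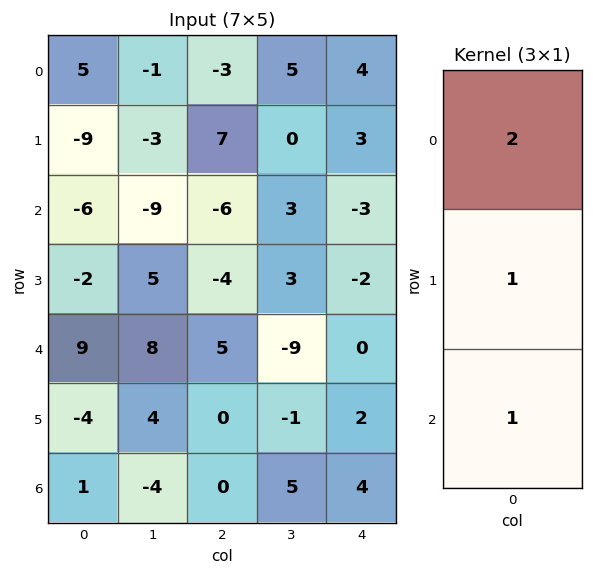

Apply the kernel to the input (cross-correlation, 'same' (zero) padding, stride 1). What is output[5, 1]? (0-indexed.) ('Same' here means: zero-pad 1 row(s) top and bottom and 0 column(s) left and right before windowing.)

16

The receptive field on the zero-padded input at this output position is [8 / 4 / -4]. Elementwise product with the kernel and sum: 8·2 + 4·1 + -4·1.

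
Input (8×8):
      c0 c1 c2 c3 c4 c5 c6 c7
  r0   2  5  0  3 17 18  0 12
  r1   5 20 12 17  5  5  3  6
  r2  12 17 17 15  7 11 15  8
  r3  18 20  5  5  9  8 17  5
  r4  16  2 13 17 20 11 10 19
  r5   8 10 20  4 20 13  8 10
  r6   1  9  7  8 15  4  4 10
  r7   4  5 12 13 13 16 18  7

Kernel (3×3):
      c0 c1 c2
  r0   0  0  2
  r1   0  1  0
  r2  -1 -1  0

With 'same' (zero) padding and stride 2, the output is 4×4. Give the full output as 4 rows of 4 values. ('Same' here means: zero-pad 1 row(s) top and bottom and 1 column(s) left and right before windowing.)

Output[0,0]: The receptive field on the zero-padded input at this output position is [0 0 0 / 0 2 5 / 0 5 20]. Elementwise product with the kernel and sum: 0·2 + 2·1 + 0·-1 + 5·-1.

-3 -32 -5 -8
34 26 3 2
48 -7 12 -1
17 -2 15 -10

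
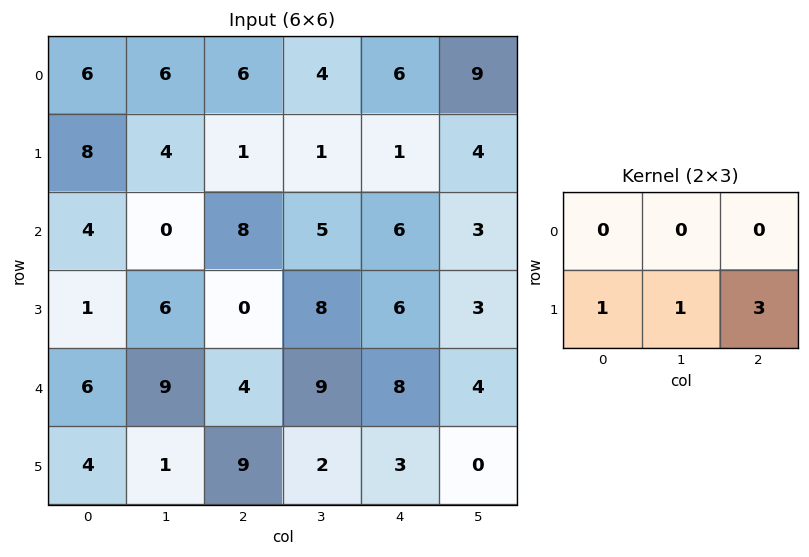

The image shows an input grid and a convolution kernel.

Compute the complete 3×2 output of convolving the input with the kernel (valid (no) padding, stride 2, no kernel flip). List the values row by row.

15 5
7 26
32 20

Output[0,0]: The receptive field on the input at this output position is [6 6 6 / 8 4 1]. Elementwise product with the kernel and sum: 8·1 + 4·1 + 1·3.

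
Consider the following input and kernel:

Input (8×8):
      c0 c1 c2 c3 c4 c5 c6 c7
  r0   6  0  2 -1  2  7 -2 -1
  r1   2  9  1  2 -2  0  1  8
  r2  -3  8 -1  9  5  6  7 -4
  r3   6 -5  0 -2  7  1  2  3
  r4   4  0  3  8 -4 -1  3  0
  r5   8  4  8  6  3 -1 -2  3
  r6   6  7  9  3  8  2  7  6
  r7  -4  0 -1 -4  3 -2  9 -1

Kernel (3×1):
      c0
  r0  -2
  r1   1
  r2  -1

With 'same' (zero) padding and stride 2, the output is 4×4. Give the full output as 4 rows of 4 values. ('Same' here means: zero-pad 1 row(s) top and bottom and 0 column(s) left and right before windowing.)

Output[0,0]: The receptive field on the zero-padded input at this output position is [0 / 6 / 2]. Elementwise product with the kernel and sum: 0·-2 + 6·1 + 2·-1.
Output[0,1]: The receptive field on the zero-padded input at this output position is [0 / 2 / 1]. Elementwise product with the kernel and sum: 0·-2 + 2·1 + 1·-1.

4 1 4 -3
-13 -3 2 3
-16 -5 -21 1
-6 -6 -1 2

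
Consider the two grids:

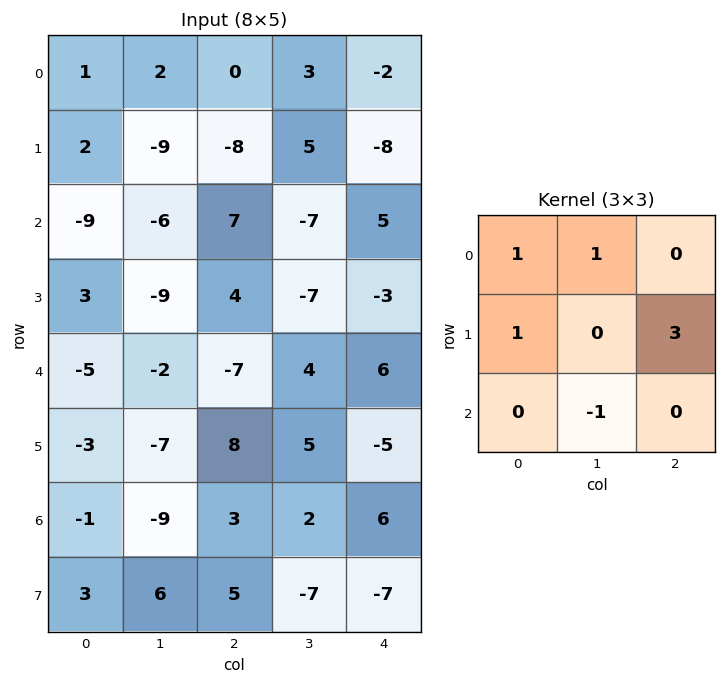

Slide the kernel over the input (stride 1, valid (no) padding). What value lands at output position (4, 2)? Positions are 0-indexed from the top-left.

The receptive field on the input at this output position is [-7 4 6 / 8 5 -5 / 3 2 6]. Elementwise product with the kernel and sum: -7·1 + 4·1 + 8·1 + -5·3 + 2·-1.

-12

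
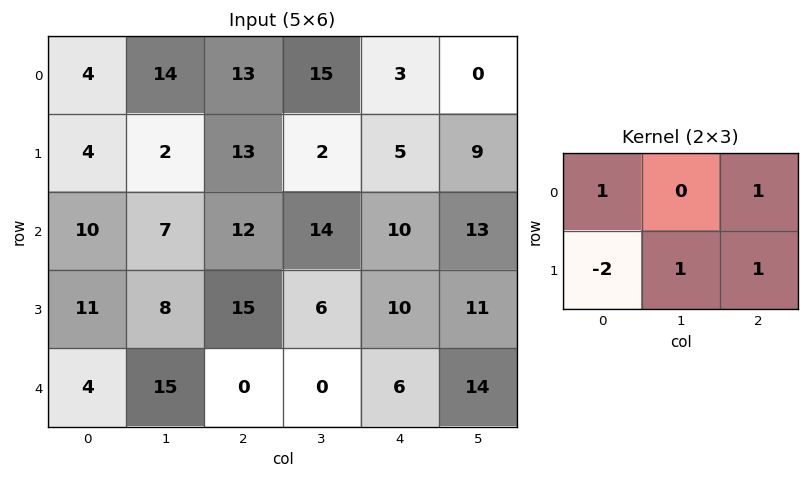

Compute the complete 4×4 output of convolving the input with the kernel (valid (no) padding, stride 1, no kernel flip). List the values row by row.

Output[0,0]: The receptive field on the input at this output position is [4 14 13 / 4 2 13]. Elementwise product with the kernel and sum: 4·1 + 13·1 + 4·-2 + 2·1 + 13·1.

24 40 -3 25
16 16 18 6
23 26 8 36
33 -16 31 37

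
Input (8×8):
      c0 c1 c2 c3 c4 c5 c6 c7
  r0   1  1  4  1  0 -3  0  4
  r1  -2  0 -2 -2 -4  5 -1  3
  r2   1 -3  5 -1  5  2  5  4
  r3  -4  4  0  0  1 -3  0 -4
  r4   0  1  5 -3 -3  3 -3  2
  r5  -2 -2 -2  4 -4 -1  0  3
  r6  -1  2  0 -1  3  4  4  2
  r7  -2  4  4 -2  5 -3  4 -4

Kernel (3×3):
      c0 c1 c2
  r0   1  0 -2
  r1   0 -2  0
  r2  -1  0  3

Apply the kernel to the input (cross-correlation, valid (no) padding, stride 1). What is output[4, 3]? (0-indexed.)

12

The receptive field on the input at this output position is [-3 -3 3 / 4 -4 -1 / -1 3 4]. Elementwise product with the kernel and sum: -3·1 + 3·-2 + -4·-2 + -1·-1 + 4·3.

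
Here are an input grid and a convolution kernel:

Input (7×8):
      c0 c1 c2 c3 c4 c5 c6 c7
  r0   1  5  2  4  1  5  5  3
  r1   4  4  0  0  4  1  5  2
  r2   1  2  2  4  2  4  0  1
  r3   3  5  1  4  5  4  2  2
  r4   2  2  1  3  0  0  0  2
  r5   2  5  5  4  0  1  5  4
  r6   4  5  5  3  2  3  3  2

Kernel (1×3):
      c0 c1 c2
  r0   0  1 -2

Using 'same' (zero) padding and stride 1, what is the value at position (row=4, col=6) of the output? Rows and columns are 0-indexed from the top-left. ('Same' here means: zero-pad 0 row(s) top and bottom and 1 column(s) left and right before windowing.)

-4

The receptive field on the zero-padded input at this output position is [0 0 2]. Elementwise product with the kernel and sum: 0·1 + 2·-2.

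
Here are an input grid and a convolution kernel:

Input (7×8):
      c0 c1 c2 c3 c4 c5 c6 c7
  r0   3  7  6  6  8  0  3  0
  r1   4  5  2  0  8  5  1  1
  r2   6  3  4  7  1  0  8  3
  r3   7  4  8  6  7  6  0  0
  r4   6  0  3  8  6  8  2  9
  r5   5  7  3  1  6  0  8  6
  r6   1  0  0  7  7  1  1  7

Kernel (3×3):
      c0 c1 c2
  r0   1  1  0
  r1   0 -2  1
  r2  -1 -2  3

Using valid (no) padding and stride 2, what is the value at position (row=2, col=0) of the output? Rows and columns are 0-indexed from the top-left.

-6

The receptive field on the input at this output position is [6 0 3 / 5 7 3 / 1 0 0]. Elementwise product with the kernel and sum: 6·1 + 0·1 + 7·-2 + 3·1 + 1·-1 + 0·-2 + 0·3.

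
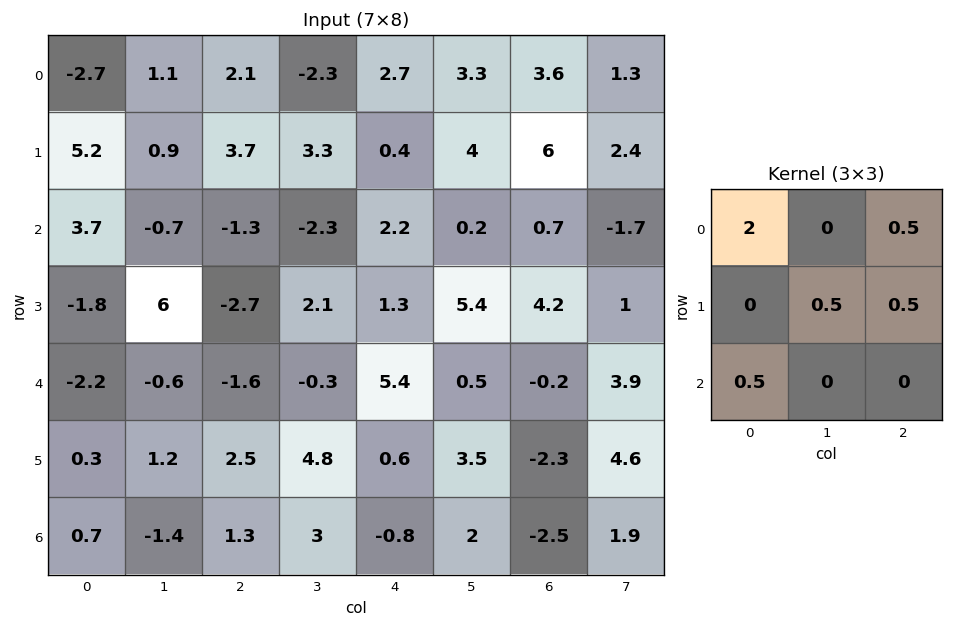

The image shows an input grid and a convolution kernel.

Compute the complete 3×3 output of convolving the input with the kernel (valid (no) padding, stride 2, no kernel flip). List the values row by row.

-0.2 6.75 13.3
7.3 -0.6 12.25
-3 2.85 10.9

Output[0,0]: The receptive field on the input at this output position is [-2.7 1.1 2.1 / 5.2 0.9 3.7 / 3.7 -0.7 -1.3]. Elementwise product with the kernel and sum: -2.7·2 + 2.1·0.5 + 0.9·0.5 + 3.7·0.5 + 3.7·0.5.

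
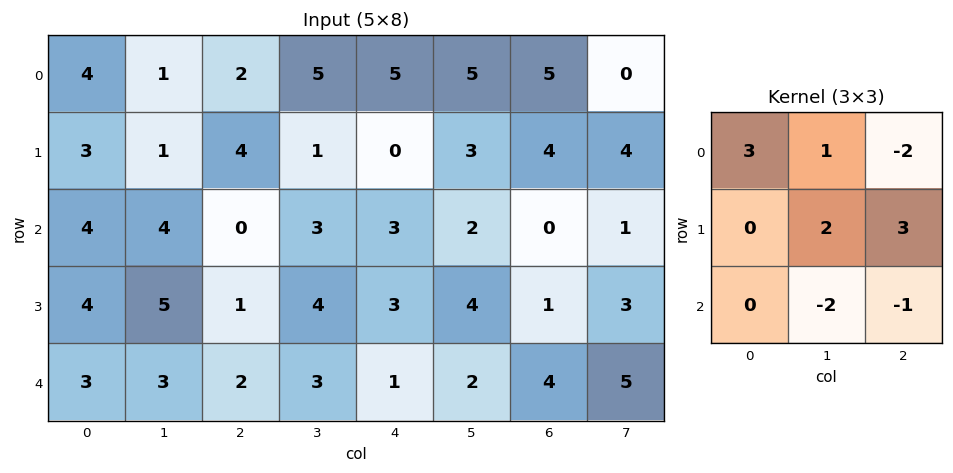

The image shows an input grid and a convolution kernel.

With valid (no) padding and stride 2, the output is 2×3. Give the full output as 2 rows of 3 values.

15 -6 24
21 7 14

Output[0,0]: The receptive field on the input at this output position is [4 1 2 / 3 1 4 / 4 4 0]. Elementwise product with the kernel and sum: 4·3 + 1·1 + 2·-2 + 1·2 + 4·3 + 4·-2 + 0·-1.
Output[0,1]: The receptive field on the input at this output position is [2 5 5 / 4 1 0 / 0 3 3]. Elementwise product with the kernel and sum: 2·3 + 5·1 + 5·-2 + 1·2 + 0·3 + 3·-2 + 3·-1.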